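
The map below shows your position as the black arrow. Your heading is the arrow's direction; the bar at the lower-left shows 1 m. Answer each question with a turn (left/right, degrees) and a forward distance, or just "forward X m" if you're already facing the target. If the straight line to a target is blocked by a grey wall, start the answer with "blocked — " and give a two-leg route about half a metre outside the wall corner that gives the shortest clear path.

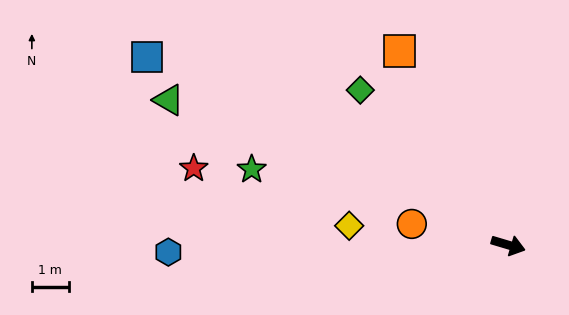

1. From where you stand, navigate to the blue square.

turn left 169°, forward 11.1 m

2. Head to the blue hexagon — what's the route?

turn right 162°, forward 9.3 m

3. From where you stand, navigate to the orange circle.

turn right 176°, forward 2.7 m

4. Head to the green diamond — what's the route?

turn left 150°, forward 5.8 m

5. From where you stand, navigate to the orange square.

turn left 136°, forward 6.1 m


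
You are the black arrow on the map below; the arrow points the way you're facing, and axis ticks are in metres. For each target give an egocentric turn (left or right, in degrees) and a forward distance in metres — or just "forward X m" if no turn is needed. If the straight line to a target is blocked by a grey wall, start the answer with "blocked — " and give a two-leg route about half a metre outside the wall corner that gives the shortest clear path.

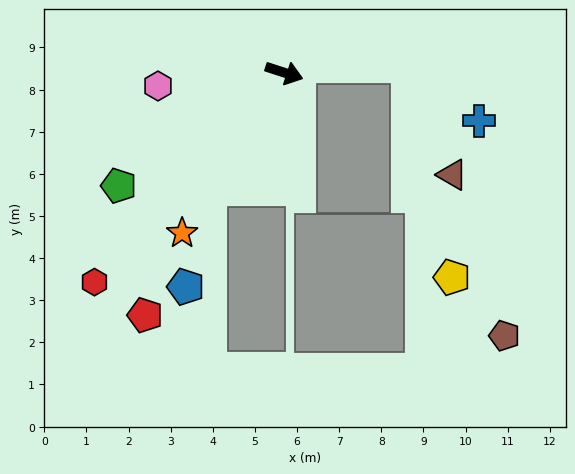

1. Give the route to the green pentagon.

turn right 128°, forward 4.8 m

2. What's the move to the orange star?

turn right 105°, forward 4.5 m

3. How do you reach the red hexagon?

turn right 114°, forward 6.7 m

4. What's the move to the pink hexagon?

turn right 156°, forward 3.0 m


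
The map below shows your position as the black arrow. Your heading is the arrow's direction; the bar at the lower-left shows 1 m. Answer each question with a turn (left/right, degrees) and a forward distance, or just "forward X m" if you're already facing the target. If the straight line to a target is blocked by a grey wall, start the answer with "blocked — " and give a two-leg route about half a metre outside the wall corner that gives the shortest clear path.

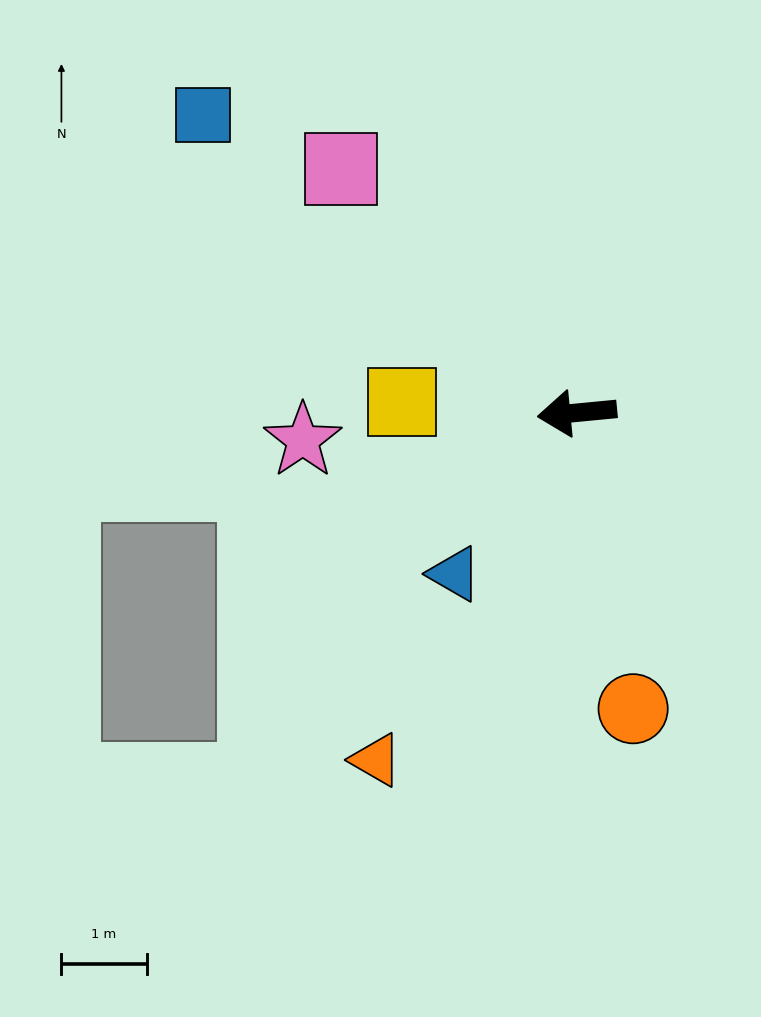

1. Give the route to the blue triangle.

turn left 47°, forward 2.4 m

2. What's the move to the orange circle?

turn left 95°, forward 3.5 m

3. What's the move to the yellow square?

turn right 9°, forward 2.1 m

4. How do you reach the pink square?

turn right 51°, forward 4.0 m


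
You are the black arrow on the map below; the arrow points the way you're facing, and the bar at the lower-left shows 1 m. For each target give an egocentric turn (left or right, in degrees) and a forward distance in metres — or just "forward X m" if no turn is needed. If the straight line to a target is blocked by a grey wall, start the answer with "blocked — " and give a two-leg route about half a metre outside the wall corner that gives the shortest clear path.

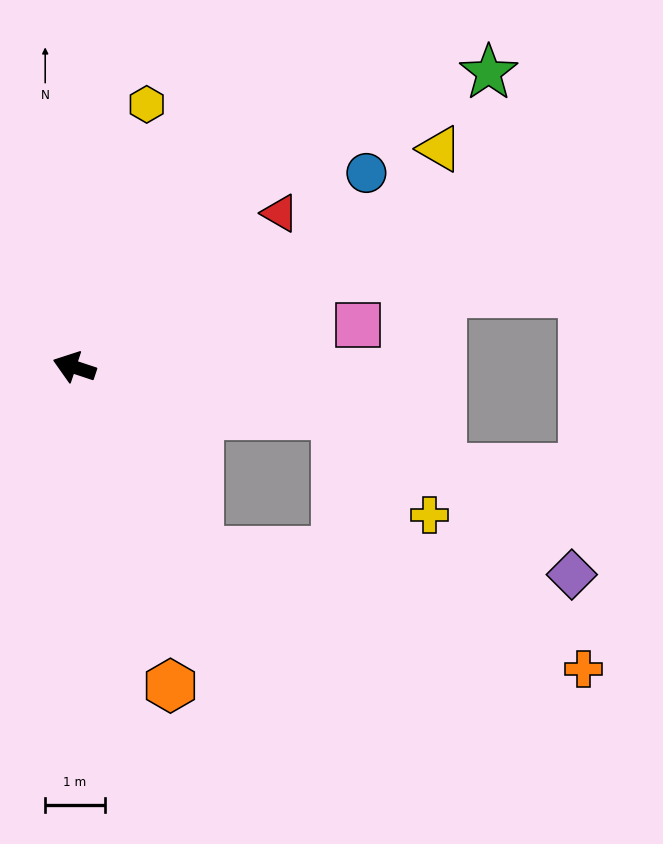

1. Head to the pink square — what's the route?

turn right 153°, forward 4.8 m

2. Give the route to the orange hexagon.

turn left 125°, forward 5.6 m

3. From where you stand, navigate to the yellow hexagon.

turn right 87°, forward 4.6 m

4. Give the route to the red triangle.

turn right 125°, forward 4.3 m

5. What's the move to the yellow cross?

blocked — turn right 172°, forward 4.5 m, then turn right 37°, forward 2.3 m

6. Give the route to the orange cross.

blocked — turn left 142°, forward 3.7 m, then turn left 39°, forward 6.8 m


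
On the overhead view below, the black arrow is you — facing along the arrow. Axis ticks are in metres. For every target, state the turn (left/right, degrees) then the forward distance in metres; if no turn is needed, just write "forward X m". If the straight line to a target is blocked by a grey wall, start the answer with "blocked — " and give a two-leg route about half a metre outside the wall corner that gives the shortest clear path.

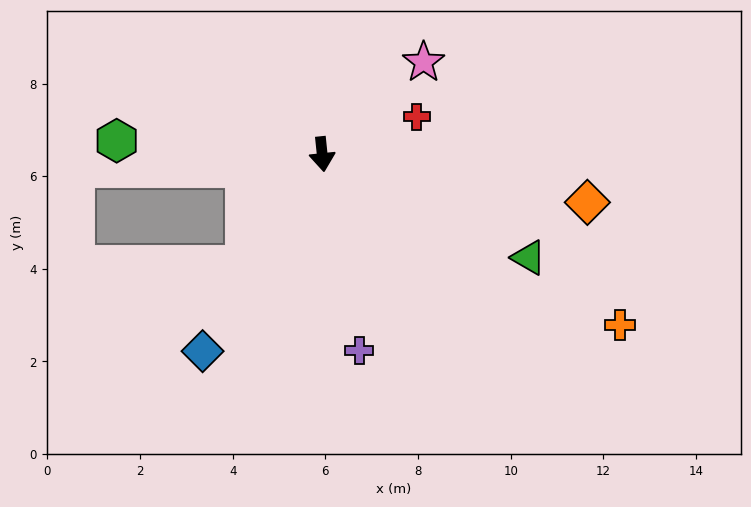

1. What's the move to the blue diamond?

turn right 37°, forward 5.0 m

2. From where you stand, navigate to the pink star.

turn left 126°, forward 3.0 m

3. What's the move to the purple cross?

turn left 5°, forward 4.3 m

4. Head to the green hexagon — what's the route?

turn right 100°, forward 4.4 m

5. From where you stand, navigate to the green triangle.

turn left 58°, forward 5.0 m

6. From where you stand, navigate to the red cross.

turn left 106°, forward 2.2 m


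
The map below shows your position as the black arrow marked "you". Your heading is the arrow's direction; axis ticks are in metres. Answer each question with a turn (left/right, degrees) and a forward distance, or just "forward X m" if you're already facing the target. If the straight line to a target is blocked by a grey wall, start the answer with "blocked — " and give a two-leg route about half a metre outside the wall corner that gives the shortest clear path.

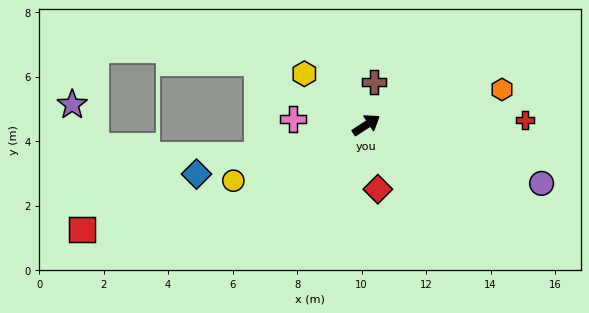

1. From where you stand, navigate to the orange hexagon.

turn right 18°, forward 4.4 m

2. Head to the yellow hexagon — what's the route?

turn left 107°, forward 2.5 m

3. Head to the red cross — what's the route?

turn right 31°, forward 4.9 m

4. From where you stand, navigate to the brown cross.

turn left 46°, forward 1.4 m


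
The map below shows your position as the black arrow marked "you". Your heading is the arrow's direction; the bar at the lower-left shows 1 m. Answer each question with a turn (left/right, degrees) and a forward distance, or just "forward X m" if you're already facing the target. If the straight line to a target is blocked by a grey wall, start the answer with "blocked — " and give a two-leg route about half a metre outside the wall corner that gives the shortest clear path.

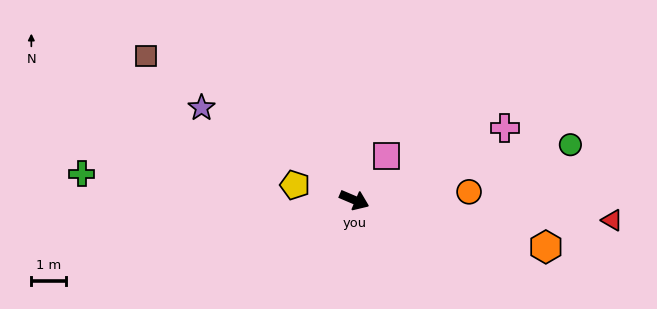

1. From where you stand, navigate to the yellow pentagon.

turn right 171°, forward 1.8 m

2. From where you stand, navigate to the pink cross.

turn left 49°, forward 4.8 m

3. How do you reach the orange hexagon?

turn left 9°, forward 5.6 m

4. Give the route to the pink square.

turn left 77°, forward 1.6 m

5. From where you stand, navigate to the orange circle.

turn left 27°, forward 3.3 m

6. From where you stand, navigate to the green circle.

turn left 37°, forward 6.4 m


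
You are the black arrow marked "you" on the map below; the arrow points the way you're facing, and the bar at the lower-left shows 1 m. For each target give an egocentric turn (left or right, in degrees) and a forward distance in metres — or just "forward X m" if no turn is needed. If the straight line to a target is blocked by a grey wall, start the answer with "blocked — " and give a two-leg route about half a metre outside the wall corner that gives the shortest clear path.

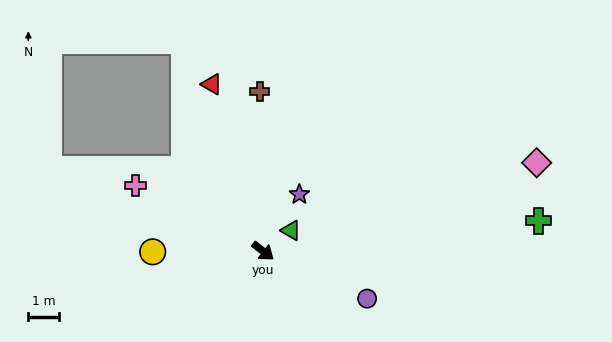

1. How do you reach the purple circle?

turn left 14°, forward 3.7 m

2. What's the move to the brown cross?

turn left 129°, forward 5.2 m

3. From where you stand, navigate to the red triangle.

turn left 145°, forward 5.7 m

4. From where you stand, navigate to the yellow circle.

turn right 142°, forward 3.6 m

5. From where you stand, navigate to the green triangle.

turn left 75°, forward 1.1 m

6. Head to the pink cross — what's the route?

turn right 169°, forward 4.7 m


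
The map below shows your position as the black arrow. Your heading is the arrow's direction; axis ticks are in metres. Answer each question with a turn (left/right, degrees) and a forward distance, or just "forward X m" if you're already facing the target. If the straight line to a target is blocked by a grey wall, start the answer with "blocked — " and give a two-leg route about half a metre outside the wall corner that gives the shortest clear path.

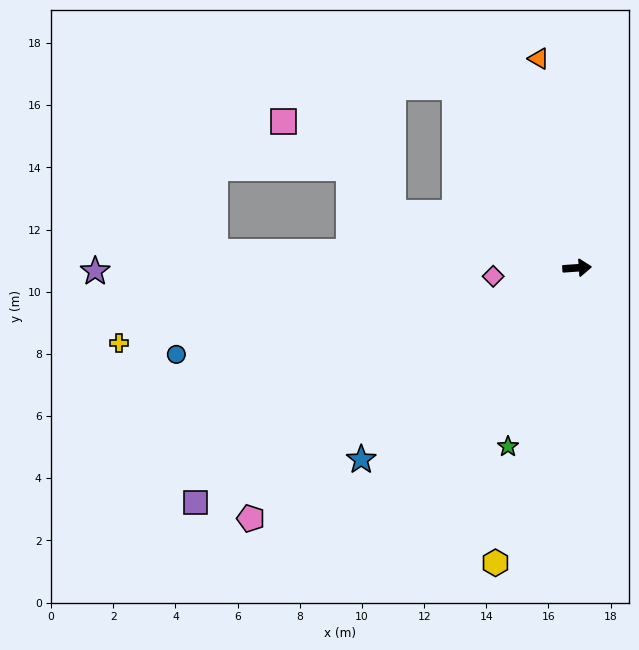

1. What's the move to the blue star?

turn right 142°, forward 9.3 m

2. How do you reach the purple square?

turn right 152°, forward 14.4 m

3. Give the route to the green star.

turn right 115°, forward 6.2 m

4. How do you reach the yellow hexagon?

turn right 109°, forward 9.8 m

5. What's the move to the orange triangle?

turn left 96°, forward 6.8 m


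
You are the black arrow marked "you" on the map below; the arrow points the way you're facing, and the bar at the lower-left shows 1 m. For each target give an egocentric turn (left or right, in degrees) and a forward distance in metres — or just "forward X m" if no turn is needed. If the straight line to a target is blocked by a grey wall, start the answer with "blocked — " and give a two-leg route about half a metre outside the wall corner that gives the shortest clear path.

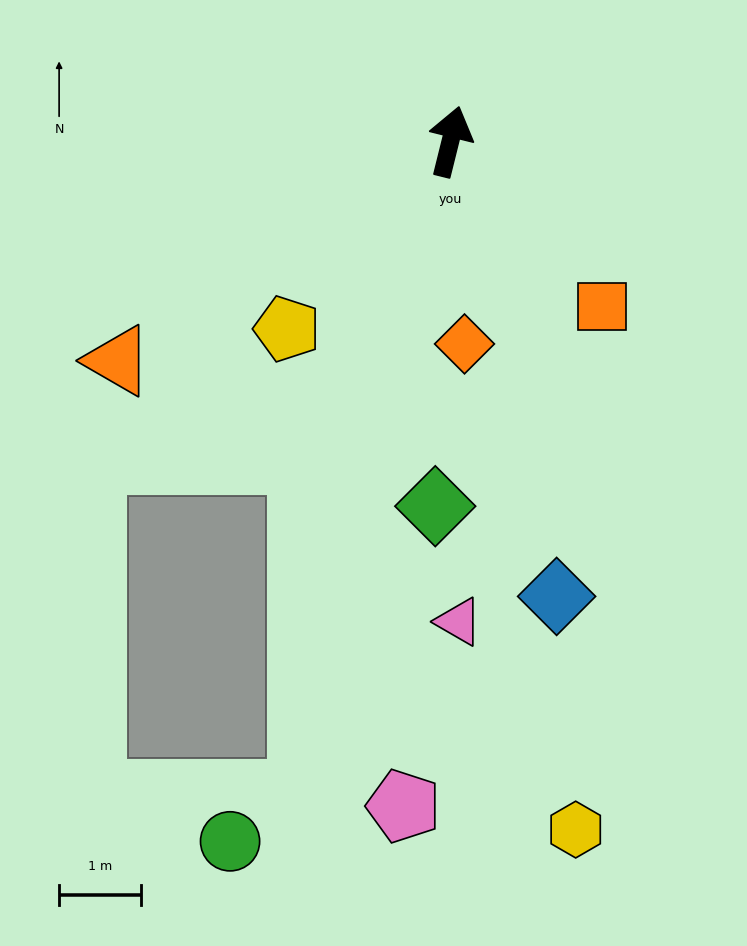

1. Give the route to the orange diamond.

turn right 162°, forward 2.5 m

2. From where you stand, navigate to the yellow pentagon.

turn left 153°, forward 3.0 m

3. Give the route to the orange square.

turn right 123°, forward 2.7 m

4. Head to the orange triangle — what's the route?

turn left 137°, forward 4.9 m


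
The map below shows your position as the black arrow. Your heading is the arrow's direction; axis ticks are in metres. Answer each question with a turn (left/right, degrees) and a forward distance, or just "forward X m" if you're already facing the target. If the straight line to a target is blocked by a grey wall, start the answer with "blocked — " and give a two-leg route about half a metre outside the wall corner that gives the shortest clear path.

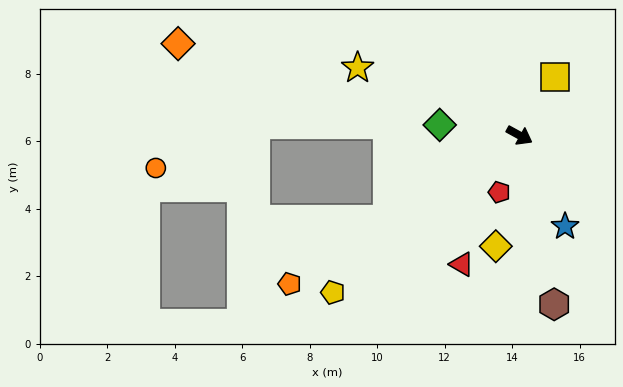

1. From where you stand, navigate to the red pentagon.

turn right 81°, forward 1.8 m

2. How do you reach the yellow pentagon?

turn right 111°, forward 7.2 m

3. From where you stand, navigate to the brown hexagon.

turn right 50°, forward 5.1 m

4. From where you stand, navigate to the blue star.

turn right 35°, forward 3.0 m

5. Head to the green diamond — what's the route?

turn right 159°, forward 2.4 m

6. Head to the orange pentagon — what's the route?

turn right 118°, forward 8.1 m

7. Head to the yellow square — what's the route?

turn left 87°, forward 2.0 m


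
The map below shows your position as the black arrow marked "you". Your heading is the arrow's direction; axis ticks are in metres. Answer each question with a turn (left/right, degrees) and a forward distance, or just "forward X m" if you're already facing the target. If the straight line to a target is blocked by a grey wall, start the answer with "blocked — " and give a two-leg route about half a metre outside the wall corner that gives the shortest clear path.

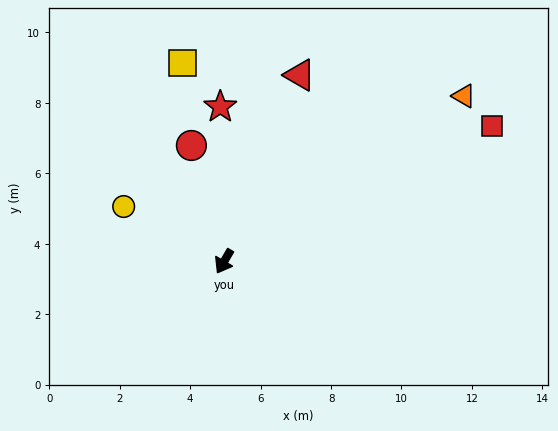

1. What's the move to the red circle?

turn right 134°, forward 3.4 m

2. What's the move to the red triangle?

turn right 172°, forward 5.7 m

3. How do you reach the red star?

turn right 148°, forward 4.4 m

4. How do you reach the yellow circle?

turn right 88°, forward 3.2 m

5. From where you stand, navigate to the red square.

turn left 147°, forward 8.5 m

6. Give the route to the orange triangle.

turn left 155°, forward 8.3 m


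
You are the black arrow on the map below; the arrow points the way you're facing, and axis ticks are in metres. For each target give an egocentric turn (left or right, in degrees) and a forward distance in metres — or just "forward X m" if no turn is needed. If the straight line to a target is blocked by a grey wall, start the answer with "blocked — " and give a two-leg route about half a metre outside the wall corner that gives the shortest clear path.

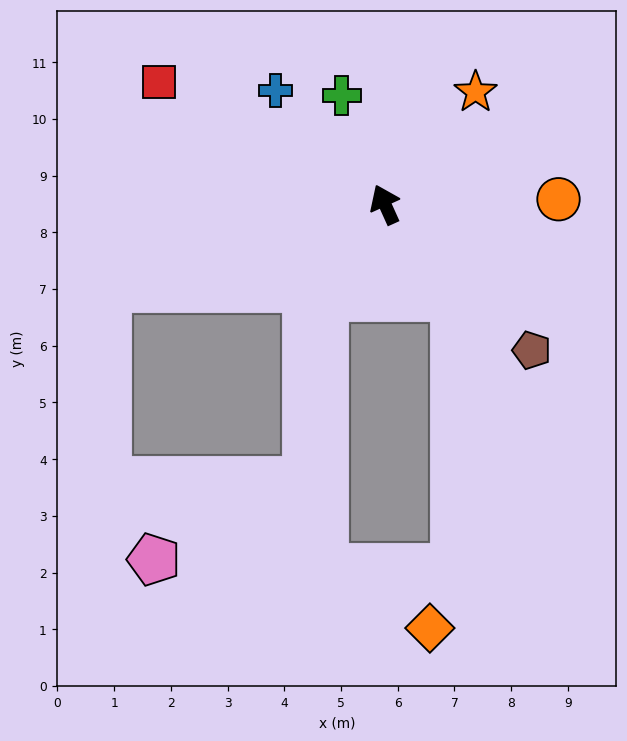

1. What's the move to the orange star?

turn right 63°, forward 2.5 m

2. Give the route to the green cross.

turn right 3°, forward 2.1 m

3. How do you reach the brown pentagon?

turn right 159°, forward 3.6 m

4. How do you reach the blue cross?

turn left 19°, forward 2.8 m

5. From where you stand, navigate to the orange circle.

turn right 113°, forward 3.1 m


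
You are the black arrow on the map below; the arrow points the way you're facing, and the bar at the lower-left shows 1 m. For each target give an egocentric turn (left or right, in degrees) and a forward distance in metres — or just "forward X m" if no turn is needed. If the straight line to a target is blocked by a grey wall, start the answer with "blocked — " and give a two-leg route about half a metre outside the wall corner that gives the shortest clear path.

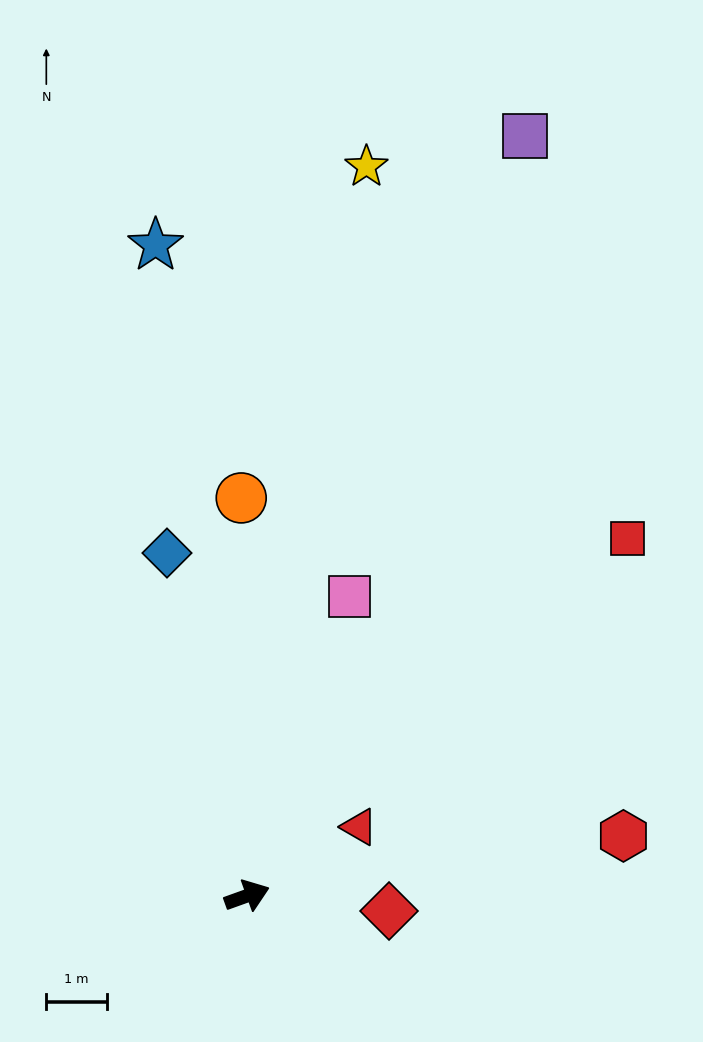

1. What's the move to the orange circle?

turn left 71°, forward 6.6 m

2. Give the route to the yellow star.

turn left 61°, forward 12.3 m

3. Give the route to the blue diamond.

turn left 83°, forward 5.8 m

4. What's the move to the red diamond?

turn right 26°, forward 2.4 m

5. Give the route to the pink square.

turn left 51°, forward 5.3 m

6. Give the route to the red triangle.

turn left 12°, forward 2.2 m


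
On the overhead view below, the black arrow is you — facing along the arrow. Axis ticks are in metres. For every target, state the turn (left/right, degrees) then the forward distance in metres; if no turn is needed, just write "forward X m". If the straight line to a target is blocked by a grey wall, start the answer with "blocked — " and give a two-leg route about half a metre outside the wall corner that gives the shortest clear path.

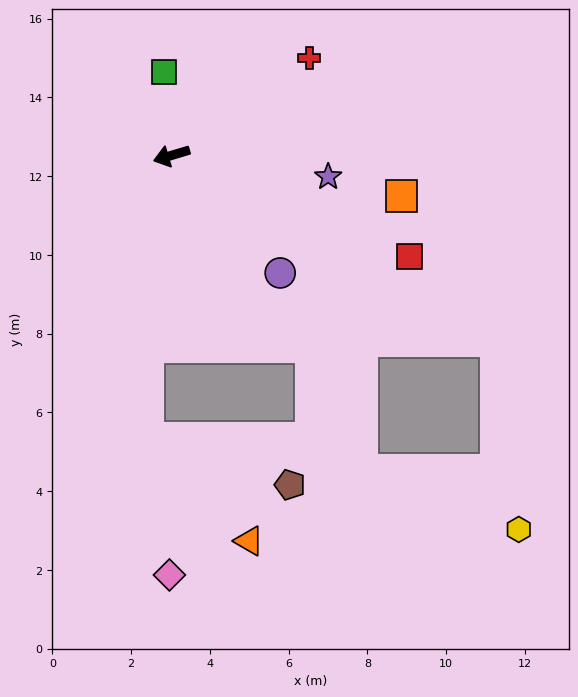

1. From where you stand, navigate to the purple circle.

turn left 116°, forward 4.1 m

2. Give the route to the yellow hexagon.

blocked — turn left 134°, forward 9.5 m, then turn right 54°, forward 4.8 m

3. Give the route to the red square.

turn left 140°, forward 6.6 m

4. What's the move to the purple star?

turn left 156°, forward 4.0 m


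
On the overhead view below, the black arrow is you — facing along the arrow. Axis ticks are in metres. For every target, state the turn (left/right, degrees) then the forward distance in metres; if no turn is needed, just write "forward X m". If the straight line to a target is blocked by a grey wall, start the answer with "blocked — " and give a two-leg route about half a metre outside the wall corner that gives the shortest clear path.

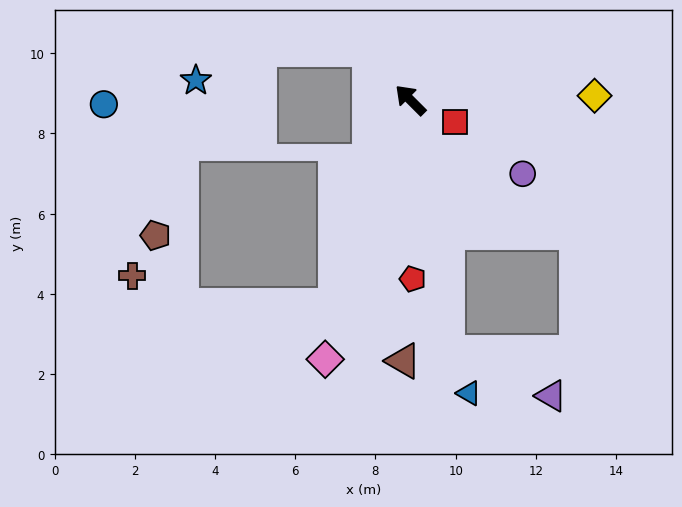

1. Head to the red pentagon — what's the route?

turn left 136°, forward 4.5 m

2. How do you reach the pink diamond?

turn left 117°, forward 6.8 m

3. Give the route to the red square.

turn right 161°, forward 1.2 m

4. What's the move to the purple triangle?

blocked — turn left 143°, forward 6.4 m, then turn left 59°, forward 2.8 m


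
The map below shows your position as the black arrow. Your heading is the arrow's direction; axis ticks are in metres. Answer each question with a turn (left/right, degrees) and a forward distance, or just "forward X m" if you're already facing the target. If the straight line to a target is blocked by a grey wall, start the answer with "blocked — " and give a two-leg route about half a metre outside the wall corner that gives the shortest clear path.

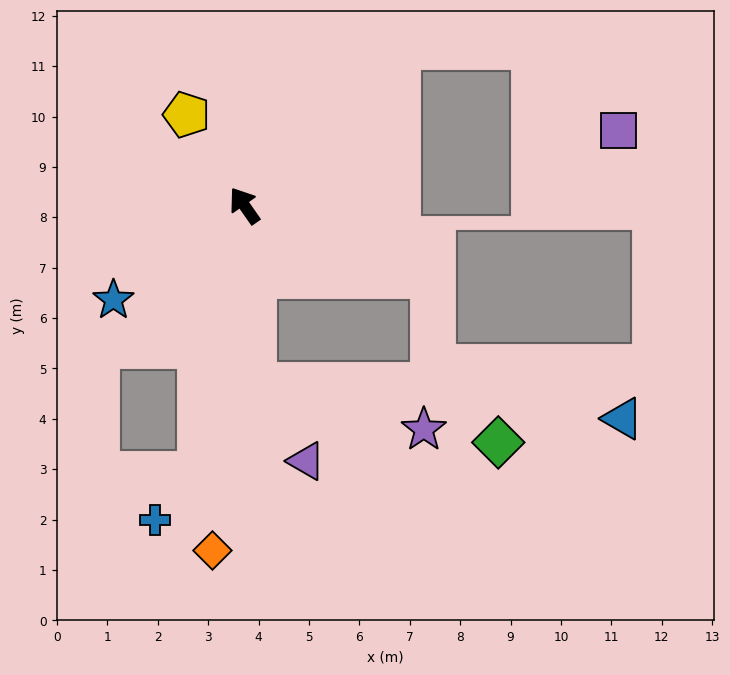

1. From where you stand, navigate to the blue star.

turn left 91°, forward 3.2 m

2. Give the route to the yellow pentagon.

turn right 2°, forward 2.1 m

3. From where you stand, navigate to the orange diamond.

turn left 140°, forward 6.9 m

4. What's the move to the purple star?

blocked — turn left 149°, forward 3.5 m, then turn left 71°, forward 3.5 m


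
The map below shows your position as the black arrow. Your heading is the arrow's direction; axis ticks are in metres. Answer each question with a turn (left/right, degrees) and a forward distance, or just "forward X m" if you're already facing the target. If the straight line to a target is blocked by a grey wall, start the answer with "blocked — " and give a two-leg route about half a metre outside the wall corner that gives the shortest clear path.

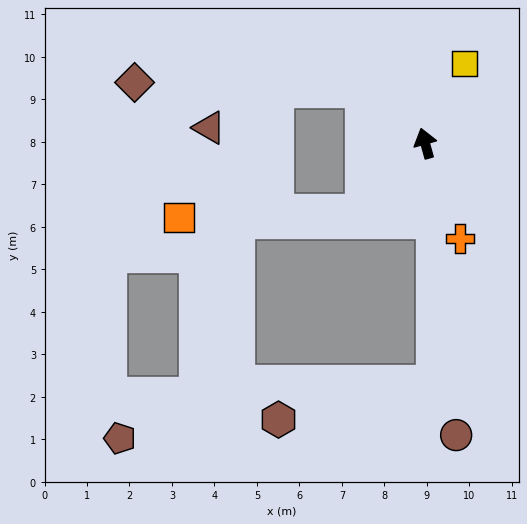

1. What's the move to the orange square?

blocked — turn left 123°, forward 2.2 m, then turn right 47°, forward 4.3 m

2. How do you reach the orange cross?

turn right 175°, forward 2.4 m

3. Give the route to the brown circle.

turn left 171°, forward 6.9 m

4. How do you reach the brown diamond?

blocked — turn left 34°, forward 1.9 m, then turn left 39°, forward 5.4 m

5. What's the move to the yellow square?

turn right 42°, forward 2.1 m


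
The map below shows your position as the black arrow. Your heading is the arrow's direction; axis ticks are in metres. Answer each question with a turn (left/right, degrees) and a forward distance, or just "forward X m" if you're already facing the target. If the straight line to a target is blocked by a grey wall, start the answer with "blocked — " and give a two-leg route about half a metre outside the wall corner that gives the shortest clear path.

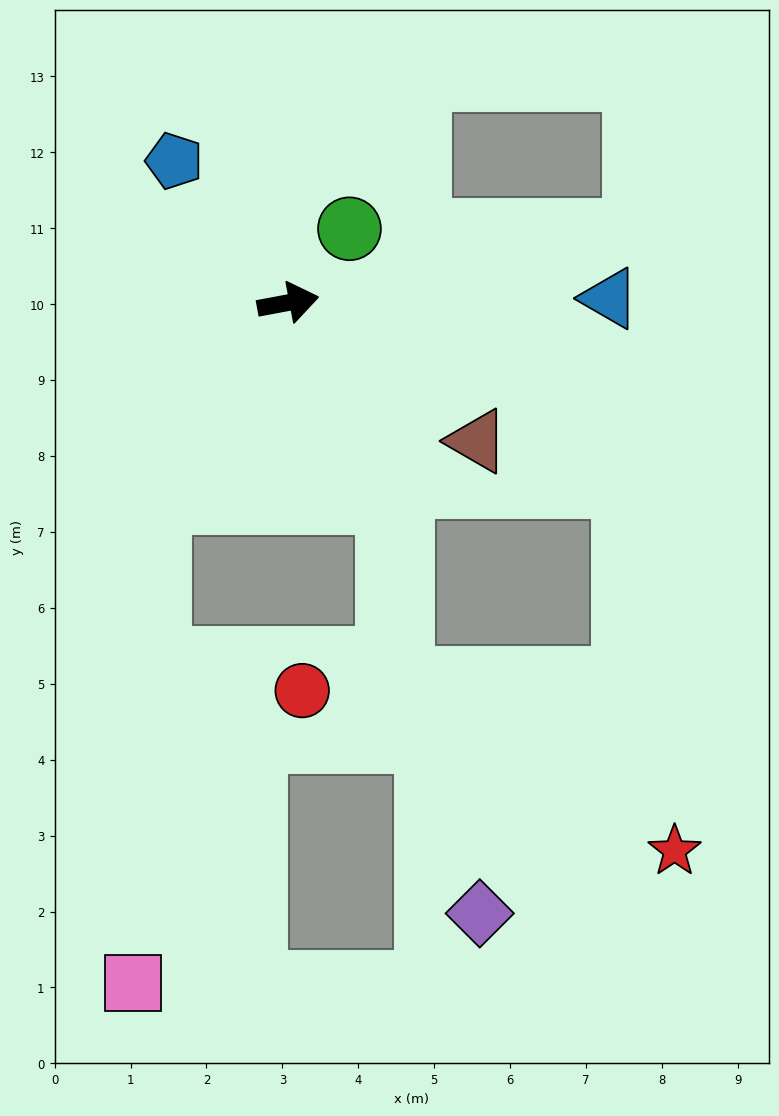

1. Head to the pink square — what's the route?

blocked — turn right 133°, forward 3.1 m, then turn left 29°, forward 6.3 m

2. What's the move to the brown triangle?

turn right 47°, forward 3.1 m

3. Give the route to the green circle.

turn left 40°, forward 1.3 m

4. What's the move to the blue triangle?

turn right 10°, forward 4.2 m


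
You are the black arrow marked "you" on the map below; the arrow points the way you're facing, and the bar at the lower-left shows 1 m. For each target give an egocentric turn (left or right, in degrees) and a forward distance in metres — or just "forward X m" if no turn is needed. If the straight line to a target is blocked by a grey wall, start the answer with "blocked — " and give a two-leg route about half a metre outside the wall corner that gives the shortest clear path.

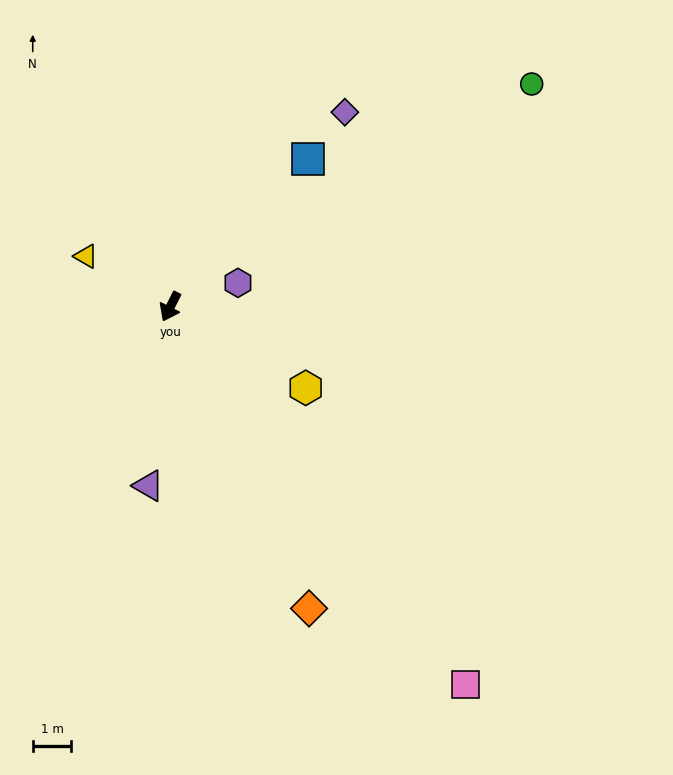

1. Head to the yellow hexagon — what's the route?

turn left 86°, forward 4.1 m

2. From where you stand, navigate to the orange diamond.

turn left 51°, forward 8.6 m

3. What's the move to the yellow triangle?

turn right 94°, forward 2.5 m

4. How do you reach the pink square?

turn left 65°, forward 12.4 m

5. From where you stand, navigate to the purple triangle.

turn left 20°, forward 4.7 m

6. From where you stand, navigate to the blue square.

turn left 164°, forward 5.2 m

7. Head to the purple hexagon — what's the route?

turn left 136°, forward 1.8 m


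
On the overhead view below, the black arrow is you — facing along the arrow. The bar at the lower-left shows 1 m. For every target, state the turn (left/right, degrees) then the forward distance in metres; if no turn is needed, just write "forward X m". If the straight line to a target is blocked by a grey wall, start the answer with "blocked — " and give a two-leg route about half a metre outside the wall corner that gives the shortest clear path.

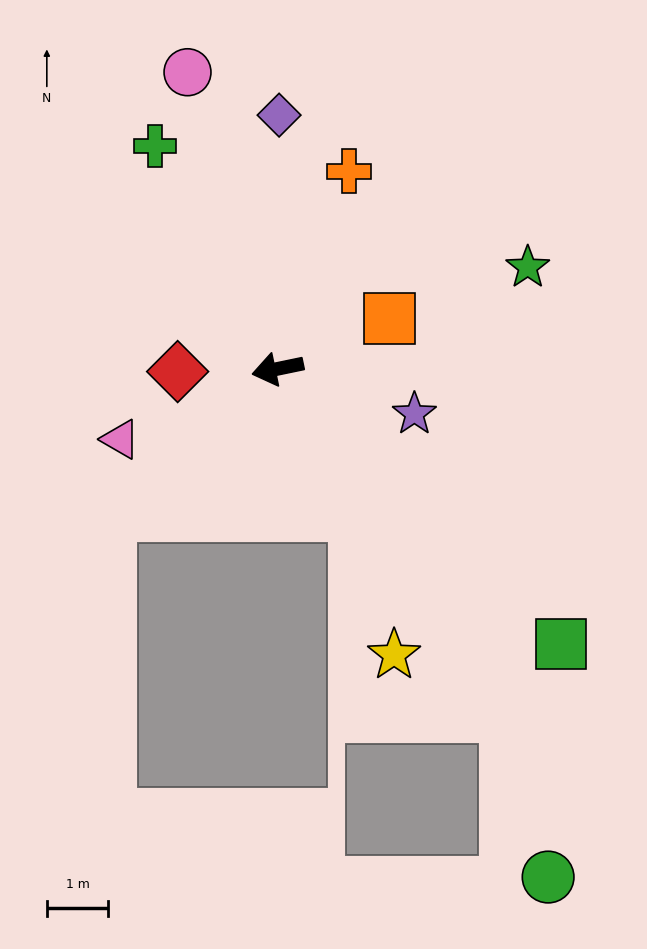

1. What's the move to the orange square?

turn right 167°, forward 2.0 m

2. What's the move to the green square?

turn left 124°, forward 6.4 m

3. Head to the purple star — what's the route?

turn left 150°, forward 2.3 m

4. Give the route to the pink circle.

turn right 85°, forward 5.0 m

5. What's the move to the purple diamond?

turn right 102°, forward 4.1 m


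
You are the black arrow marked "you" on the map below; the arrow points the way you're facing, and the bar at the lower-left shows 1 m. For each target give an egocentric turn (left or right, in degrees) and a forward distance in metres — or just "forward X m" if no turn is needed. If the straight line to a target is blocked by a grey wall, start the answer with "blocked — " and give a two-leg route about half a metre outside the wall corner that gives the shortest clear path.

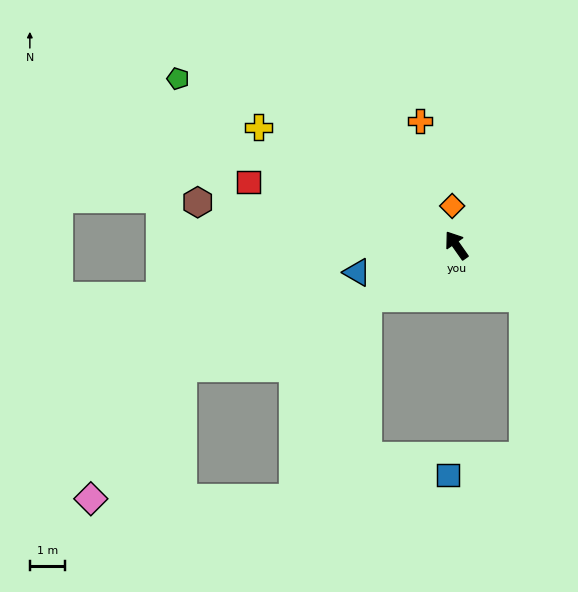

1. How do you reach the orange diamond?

turn right 29°, forward 1.1 m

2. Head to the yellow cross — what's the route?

turn left 24°, forward 6.6 m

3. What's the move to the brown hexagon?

turn left 46°, forward 7.5 m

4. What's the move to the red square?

turn left 38°, forward 6.2 m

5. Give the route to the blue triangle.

turn left 70°, forward 2.9 m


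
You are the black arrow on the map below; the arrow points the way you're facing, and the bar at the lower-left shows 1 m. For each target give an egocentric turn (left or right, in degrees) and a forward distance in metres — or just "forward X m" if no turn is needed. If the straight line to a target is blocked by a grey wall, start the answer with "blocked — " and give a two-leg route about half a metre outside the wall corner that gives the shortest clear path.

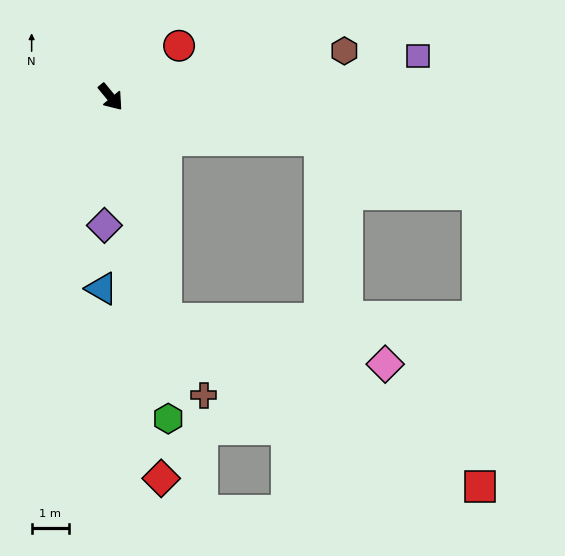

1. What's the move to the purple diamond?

turn right 42°, forward 3.4 m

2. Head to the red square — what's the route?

blocked — turn right 26°, forward 6.1 m, then turn left 48°, forward 9.5 m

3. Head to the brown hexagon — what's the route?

turn left 62°, forward 6.4 m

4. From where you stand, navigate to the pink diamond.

blocked — turn right 26°, forward 6.1 m, then turn left 65°, forward 6.0 m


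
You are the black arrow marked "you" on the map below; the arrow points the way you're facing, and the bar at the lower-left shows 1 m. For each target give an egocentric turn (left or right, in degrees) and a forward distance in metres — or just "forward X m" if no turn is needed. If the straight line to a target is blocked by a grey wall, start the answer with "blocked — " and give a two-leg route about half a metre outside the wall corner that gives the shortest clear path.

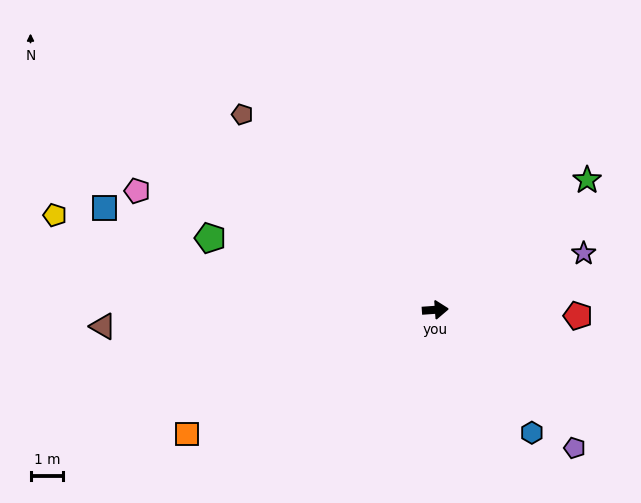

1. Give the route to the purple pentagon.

turn right 49°, forward 6.0 m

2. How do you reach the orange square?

turn right 157°, forward 8.5 m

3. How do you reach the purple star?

turn left 17°, forward 4.9 m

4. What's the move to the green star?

turn left 36°, forward 6.1 m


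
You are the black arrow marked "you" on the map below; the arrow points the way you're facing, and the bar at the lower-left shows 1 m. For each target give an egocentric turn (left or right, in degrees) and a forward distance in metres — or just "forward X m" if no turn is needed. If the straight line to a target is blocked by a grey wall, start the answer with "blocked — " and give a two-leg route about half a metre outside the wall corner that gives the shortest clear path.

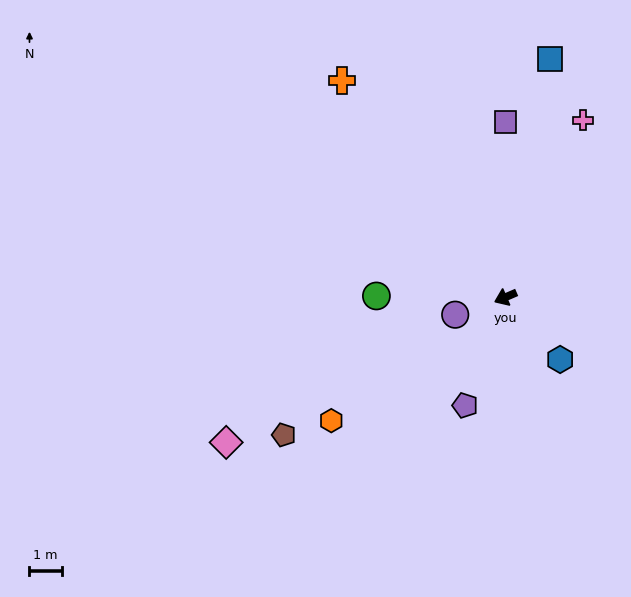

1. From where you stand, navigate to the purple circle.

turn right 4°, forward 1.7 m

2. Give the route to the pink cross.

turn right 137°, forward 6.0 m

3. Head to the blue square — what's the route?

turn right 124°, forward 7.5 m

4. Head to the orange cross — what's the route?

turn right 76°, forward 8.4 m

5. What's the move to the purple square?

turn right 113°, forward 5.4 m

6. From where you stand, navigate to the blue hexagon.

turn left 108°, forward 2.6 m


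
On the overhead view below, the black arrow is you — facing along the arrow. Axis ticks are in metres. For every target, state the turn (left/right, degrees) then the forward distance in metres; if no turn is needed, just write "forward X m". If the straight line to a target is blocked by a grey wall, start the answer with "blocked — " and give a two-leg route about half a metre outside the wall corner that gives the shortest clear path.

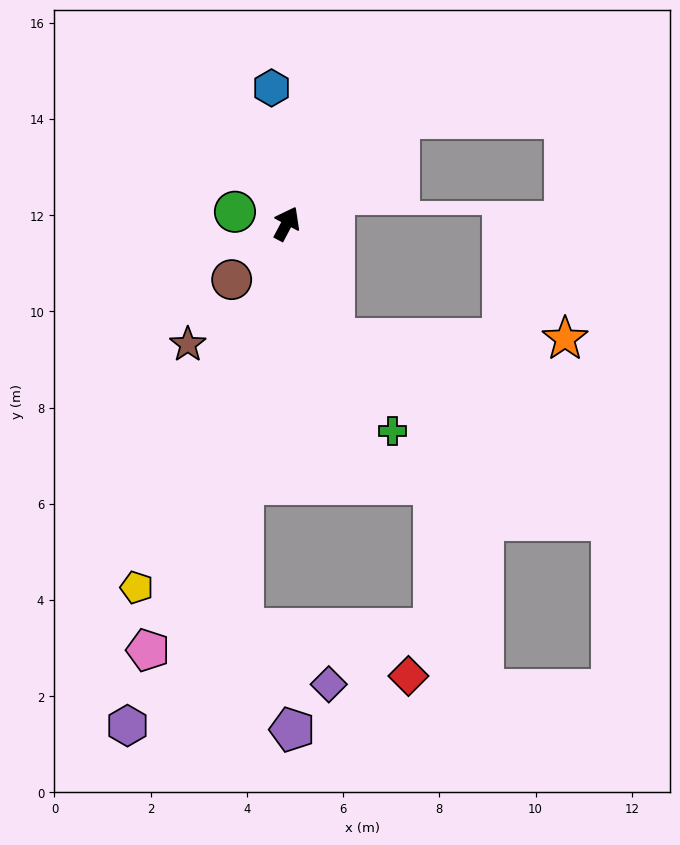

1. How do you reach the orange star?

blocked — turn right 129°, forward 2.6 m, then turn left 67°, forward 4.8 m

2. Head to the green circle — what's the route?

turn left 105°, forward 1.1 m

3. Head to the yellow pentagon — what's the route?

turn right 175°, forward 8.2 m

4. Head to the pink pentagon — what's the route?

turn right 170°, forward 9.3 m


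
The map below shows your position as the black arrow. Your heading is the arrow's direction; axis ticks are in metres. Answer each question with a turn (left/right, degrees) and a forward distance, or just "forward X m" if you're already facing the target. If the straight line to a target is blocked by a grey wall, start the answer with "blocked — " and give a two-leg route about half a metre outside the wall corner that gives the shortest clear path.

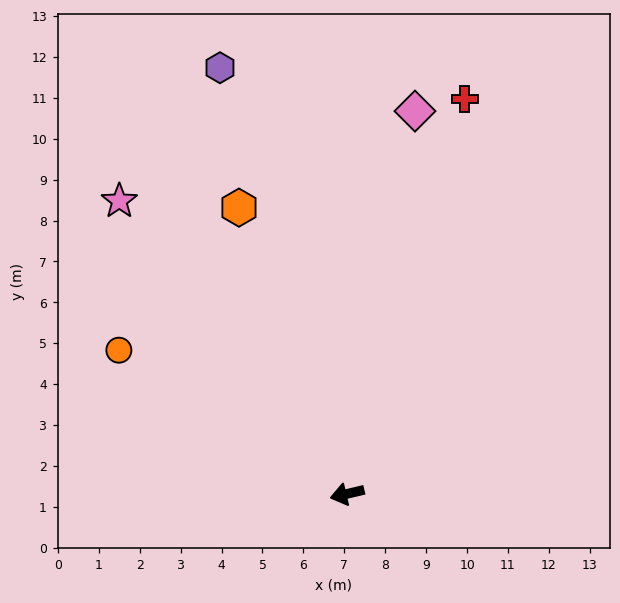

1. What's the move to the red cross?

turn right 120°, forward 10.1 m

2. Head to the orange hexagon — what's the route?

turn right 83°, forward 7.5 m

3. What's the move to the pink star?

turn right 65°, forward 9.1 m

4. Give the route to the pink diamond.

turn right 113°, forward 9.5 m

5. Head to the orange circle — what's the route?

turn right 46°, forward 6.6 m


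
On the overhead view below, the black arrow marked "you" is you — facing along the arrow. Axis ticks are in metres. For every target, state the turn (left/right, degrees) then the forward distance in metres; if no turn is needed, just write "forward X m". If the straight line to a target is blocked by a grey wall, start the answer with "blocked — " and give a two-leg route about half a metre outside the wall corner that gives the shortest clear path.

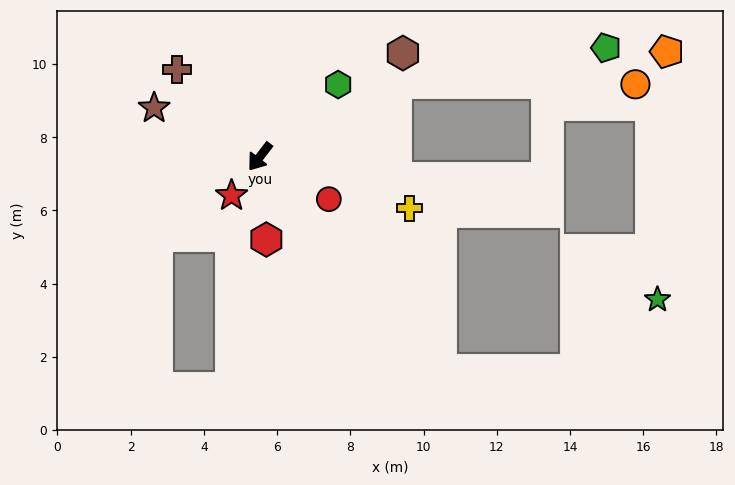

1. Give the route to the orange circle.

blocked — turn left 156°, forward 4.2 m, then turn right 29°, forward 6.5 m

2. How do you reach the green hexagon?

turn left 170°, forward 2.9 m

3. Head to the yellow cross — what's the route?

turn left 109°, forward 4.3 m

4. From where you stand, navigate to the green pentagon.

blocked — turn left 156°, forward 4.2 m, then turn right 19°, forward 5.8 m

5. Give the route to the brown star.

turn right 77°, forward 3.2 m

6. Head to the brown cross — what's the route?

turn right 99°, forward 3.3 m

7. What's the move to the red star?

forward 1.3 m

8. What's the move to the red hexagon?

turn left 42°, forward 2.3 m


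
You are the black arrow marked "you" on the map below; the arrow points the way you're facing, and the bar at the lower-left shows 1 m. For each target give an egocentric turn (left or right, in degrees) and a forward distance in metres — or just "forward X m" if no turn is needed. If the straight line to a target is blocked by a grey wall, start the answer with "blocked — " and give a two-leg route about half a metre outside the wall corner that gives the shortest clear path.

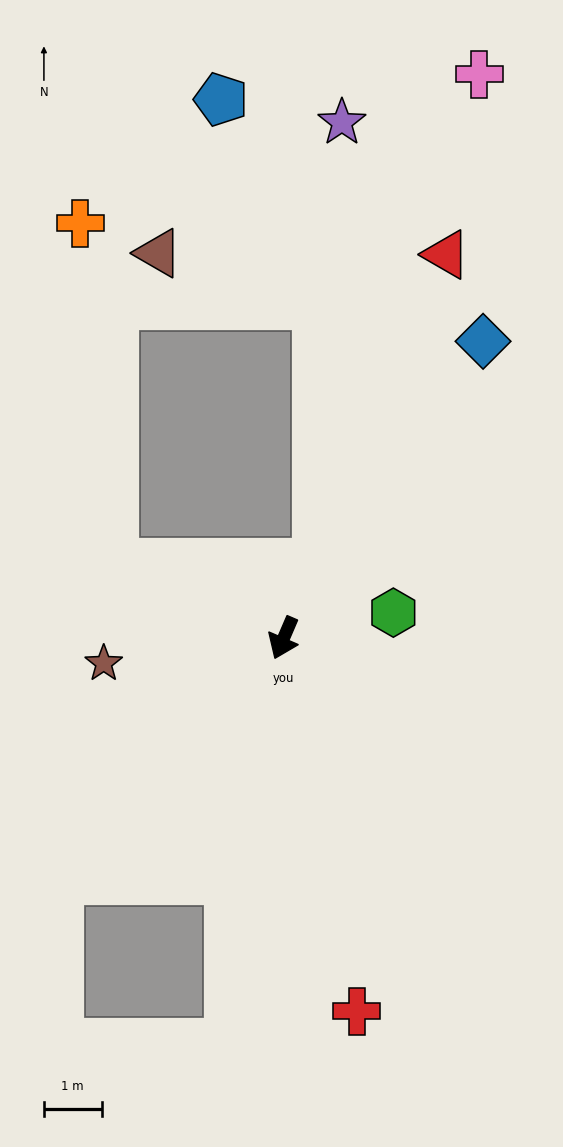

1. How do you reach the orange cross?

blocked — turn right 91°, forward 3.2 m, then turn right 60°, forward 5.9 m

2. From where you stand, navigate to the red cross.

turn left 34°, forward 6.6 m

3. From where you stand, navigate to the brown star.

turn right 59°, forward 3.2 m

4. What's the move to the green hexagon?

turn left 126°, forward 2.0 m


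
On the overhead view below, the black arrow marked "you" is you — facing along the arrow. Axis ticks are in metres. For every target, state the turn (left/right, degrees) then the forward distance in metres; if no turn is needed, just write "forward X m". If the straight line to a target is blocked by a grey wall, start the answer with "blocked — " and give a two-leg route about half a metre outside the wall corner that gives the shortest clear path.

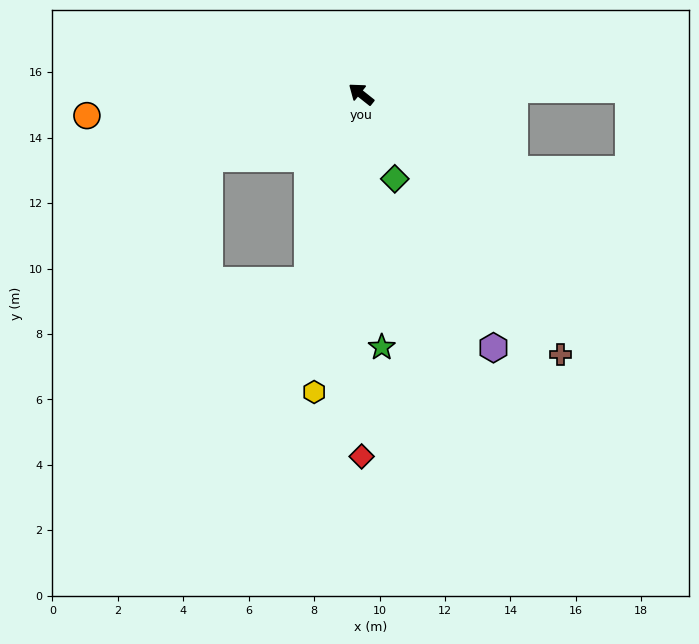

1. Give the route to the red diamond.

turn left 129°, forward 11.1 m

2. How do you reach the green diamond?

turn left 150°, forward 2.8 m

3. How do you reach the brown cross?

turn left 166°, forward 10.0 m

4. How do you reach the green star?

turn left 133°, forward 7.8 m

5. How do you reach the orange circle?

turn left 43°, forward 8.4 m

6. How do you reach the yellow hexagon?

turn left 119°, forward 9.2 m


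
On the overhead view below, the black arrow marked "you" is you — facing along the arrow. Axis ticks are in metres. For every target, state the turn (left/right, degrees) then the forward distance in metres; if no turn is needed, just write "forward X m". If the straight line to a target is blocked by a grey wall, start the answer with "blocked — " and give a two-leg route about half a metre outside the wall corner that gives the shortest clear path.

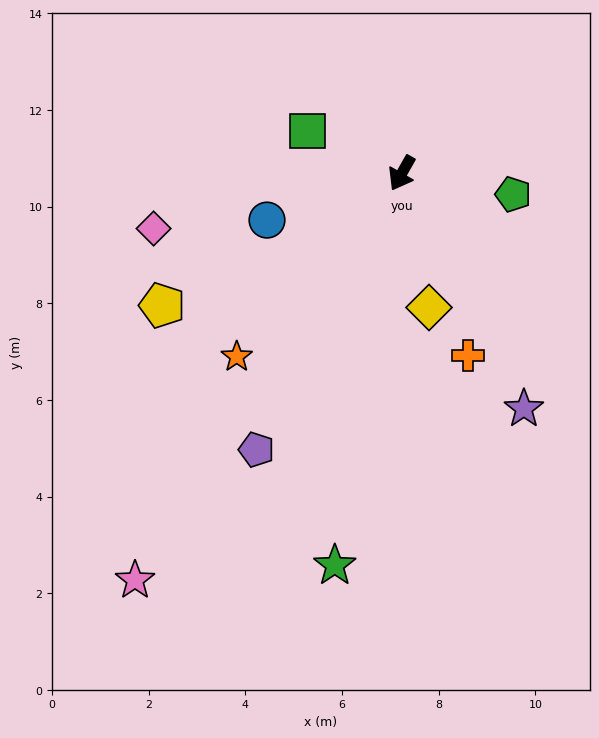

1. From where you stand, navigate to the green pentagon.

turn left 109°, forward 2.3 m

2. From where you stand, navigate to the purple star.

turn left 57°, forward 5.5 m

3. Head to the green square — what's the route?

turn right 85°, forward 2.1 m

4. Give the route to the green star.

turn left 20°, forward 8.2 m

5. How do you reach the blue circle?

turn right 41°, forward 3.0 m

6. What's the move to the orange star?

turn right 12°, forward 5.1 m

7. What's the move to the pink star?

turn right 4°, forward 10.1 m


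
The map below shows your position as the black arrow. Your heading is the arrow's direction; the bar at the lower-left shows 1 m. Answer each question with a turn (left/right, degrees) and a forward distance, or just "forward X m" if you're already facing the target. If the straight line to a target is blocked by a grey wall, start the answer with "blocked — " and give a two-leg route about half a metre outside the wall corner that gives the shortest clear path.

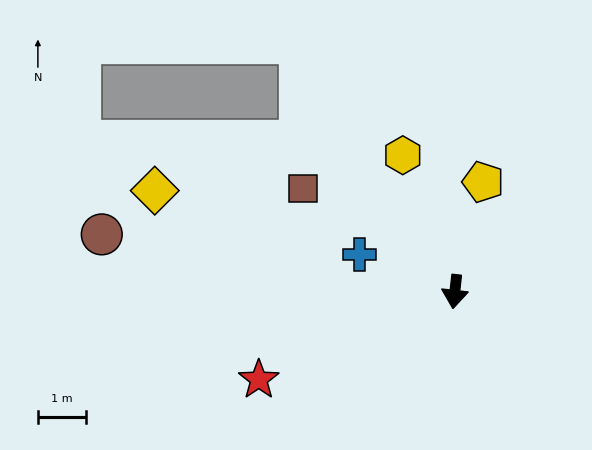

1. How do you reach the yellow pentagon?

turn left 172°, forward 2.4 m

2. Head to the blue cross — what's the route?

turn right 105°, forward 2.1 m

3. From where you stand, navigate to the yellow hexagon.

turn right 153°, forward 3.0 m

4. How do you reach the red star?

turn right 59°, forward 4.5 m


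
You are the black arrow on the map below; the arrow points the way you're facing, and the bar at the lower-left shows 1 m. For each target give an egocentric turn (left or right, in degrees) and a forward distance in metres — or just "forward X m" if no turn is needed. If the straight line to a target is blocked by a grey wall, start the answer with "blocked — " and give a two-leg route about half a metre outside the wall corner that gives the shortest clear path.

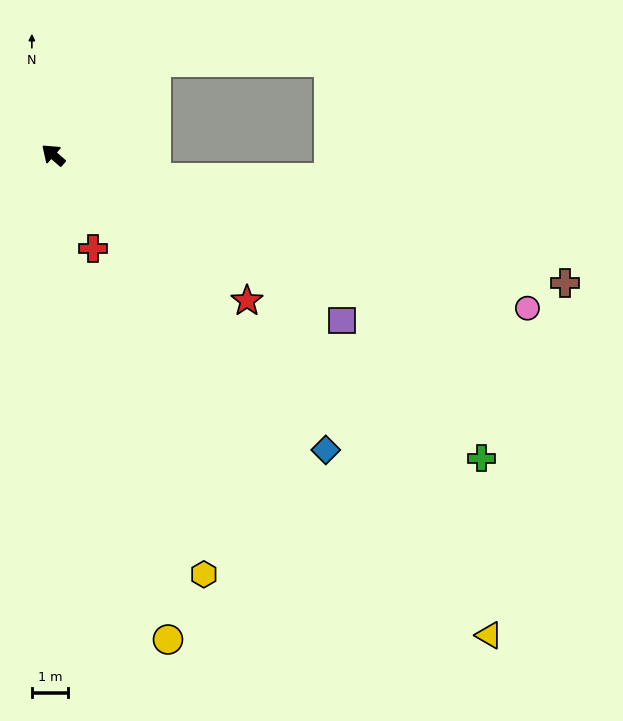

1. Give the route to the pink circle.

turn right 157°, forward 13.8 m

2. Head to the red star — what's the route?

turn right 176°, forward 6.7 m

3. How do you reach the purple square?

turn right 169°, forward 9.2 m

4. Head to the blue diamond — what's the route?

turn left 174°, forward 11.1 m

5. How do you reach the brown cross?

turn right 153°, forward 14.6 m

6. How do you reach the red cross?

turn left 154°, forward 2.8 m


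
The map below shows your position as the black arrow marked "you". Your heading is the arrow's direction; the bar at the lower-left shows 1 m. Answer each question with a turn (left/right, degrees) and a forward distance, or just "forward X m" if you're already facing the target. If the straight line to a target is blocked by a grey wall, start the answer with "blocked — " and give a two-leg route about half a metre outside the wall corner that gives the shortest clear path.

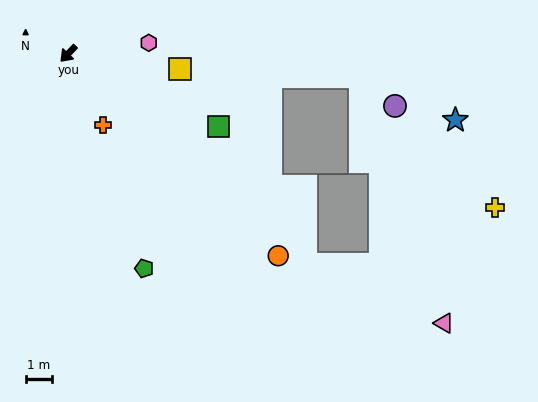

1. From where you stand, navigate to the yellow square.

turn left 126°, forward 4.2 m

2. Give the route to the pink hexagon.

turn left 141°, forward 3.0 m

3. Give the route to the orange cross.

turn left 69°, forward 3.0 m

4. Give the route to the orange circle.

turn left 90°, forward 10.9 m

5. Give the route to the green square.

turn left 108°, forward 6.3 m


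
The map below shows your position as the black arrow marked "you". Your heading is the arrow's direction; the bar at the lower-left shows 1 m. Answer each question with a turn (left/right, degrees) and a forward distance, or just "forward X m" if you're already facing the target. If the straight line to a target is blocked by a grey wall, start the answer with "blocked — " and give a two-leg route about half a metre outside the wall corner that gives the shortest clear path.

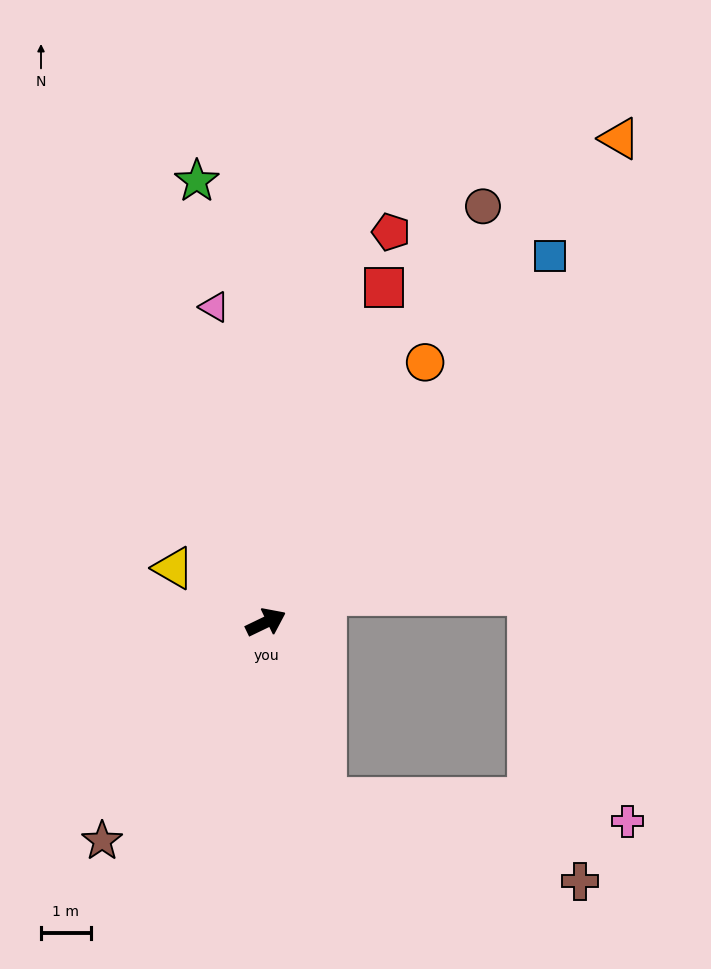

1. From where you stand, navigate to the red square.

turn left 45°, forward 7.1 m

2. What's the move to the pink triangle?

turn left 74°, forward 6.4 m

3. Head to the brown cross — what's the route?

blocked — turn right 97°, forward 3.7 m, then turn left 53°, forward 5.4 m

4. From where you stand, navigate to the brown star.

turn right 153°, forward 5.5 m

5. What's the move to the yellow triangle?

turn left 124°, forward 2.2 m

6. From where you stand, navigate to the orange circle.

turn left 33°, forward 6.1 m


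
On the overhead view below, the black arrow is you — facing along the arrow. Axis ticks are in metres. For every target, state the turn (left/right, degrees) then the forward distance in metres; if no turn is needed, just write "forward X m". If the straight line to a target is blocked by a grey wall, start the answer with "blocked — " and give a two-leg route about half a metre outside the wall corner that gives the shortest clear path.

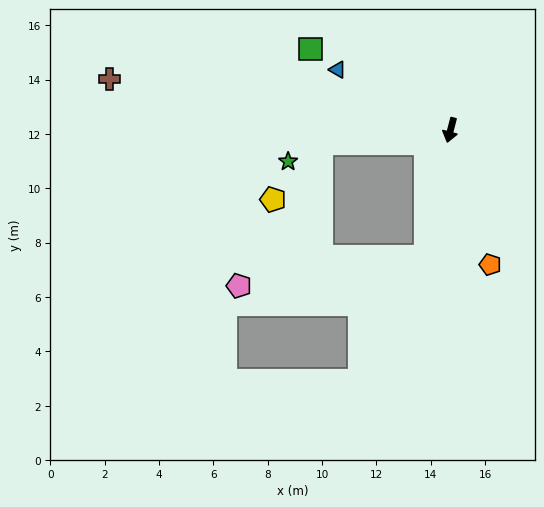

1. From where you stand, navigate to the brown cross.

turn right 84°, forward 12.7 m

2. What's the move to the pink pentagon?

blocked — turn left 3°, forward 4.7 m, then turn right 69°, forward 7.0 m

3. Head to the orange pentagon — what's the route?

turn left 31°, forward 5.2 m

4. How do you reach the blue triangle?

turn right 104°, forward 4.7 m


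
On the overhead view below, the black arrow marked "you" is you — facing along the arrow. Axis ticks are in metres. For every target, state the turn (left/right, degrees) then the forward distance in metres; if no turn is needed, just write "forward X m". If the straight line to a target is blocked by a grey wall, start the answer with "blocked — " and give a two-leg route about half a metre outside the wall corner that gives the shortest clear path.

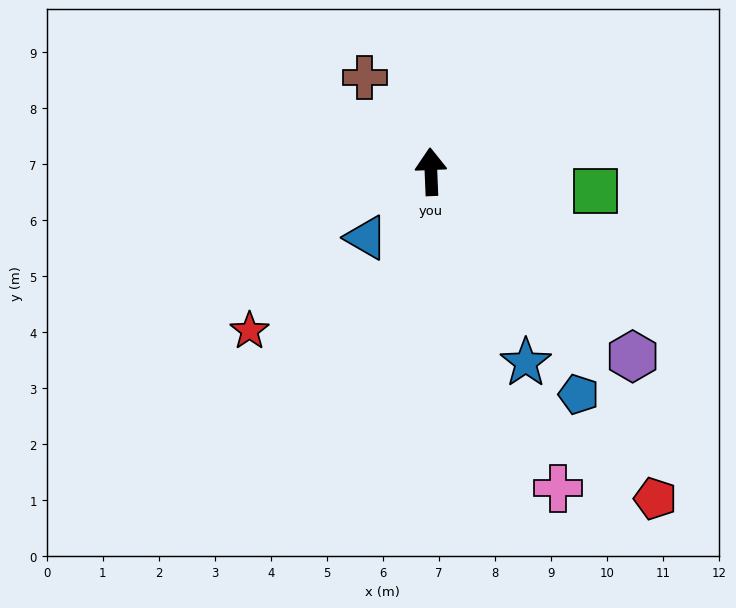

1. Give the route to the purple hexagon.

turn right 135°, forward 4.9 m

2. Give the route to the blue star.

turn right 156°, forward 3.8 m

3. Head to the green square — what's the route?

turn right 99°, forward 3.0 m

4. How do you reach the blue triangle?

turn left 133°, forward 1.7 m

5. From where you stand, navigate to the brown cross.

turn left 33°, forward 2.1 m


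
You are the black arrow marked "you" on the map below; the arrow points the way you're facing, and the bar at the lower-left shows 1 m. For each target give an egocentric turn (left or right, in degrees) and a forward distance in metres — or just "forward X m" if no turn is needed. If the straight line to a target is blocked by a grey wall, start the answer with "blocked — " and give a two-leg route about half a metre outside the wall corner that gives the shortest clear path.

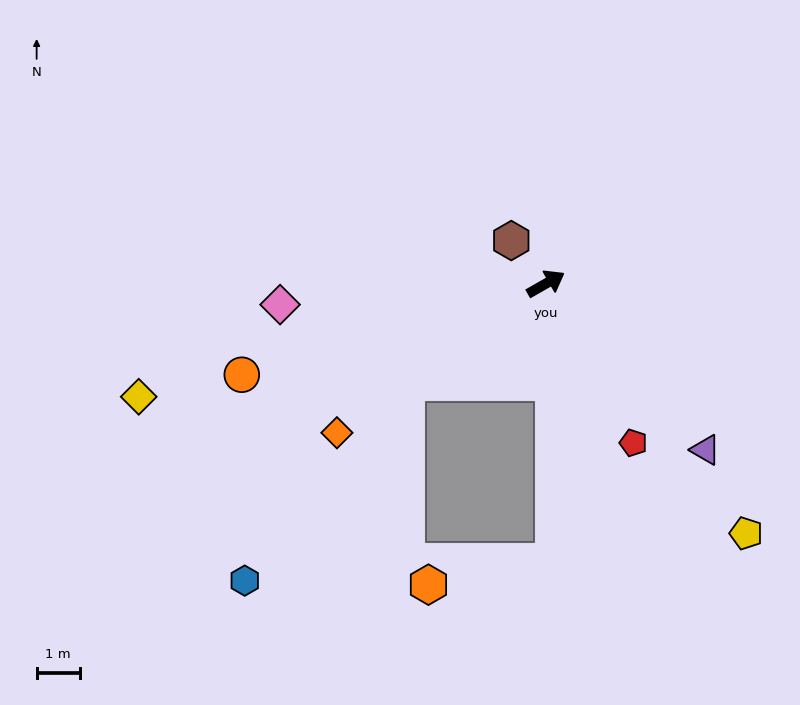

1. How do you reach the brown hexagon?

turn left 99°, forward 1.3 m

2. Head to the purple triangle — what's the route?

turn right 76°, forward 5.3 m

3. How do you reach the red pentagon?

turn right 91°, forward 4.2 m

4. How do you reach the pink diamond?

turn left 155°, forward 6.2 m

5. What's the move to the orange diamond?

turn right 174°, forward 5.9 m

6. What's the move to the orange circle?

turn left 167°, forward 7.3 m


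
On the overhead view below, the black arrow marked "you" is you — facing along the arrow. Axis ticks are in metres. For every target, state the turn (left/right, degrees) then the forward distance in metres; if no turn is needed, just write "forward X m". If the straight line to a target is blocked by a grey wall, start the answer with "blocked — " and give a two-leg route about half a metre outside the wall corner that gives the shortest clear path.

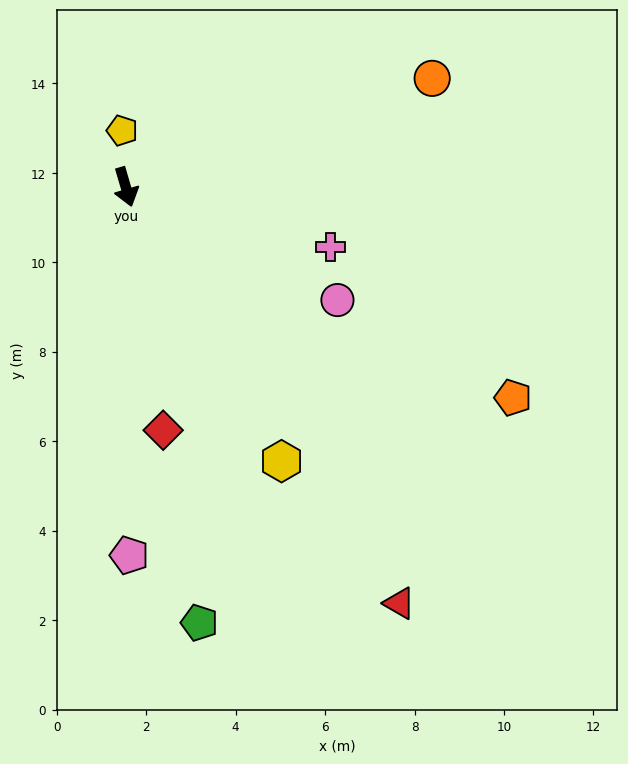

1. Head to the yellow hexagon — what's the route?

turn left 13°, forward 7.1 m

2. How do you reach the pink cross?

turn left 57°, forward 4.8 m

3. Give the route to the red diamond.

turn right 8°, forward 5.5 m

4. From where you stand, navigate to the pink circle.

turn left 46°, forward 5.4 m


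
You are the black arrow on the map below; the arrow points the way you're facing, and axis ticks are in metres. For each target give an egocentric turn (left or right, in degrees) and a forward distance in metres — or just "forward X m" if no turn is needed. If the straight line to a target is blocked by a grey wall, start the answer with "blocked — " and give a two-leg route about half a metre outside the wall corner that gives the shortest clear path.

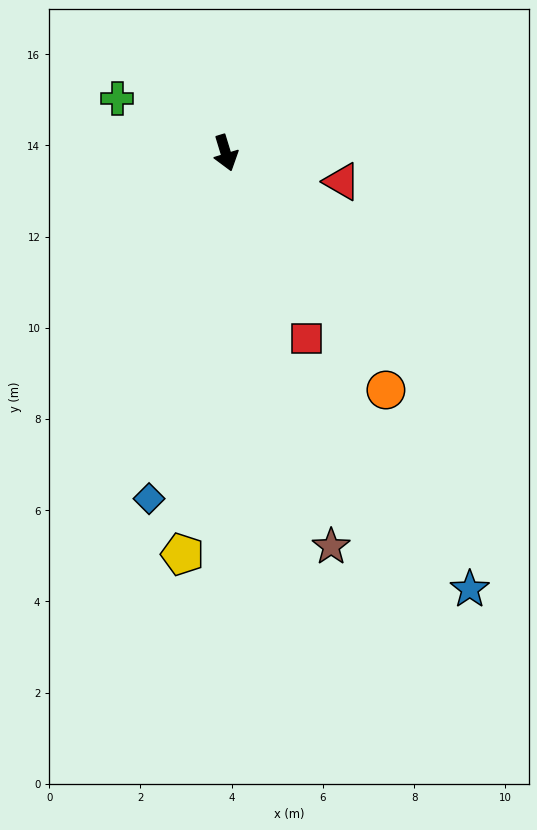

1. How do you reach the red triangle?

turn left 59°, forward 2.6 m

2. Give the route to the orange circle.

turn left 17°, forward 6.3 m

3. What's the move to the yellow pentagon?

turn right 23°, forward 8.9 m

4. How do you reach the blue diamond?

turn right 29°, forward 7.8 m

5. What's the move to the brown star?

forward 8.9 m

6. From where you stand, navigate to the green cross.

turn right 134°, forward 2.7 m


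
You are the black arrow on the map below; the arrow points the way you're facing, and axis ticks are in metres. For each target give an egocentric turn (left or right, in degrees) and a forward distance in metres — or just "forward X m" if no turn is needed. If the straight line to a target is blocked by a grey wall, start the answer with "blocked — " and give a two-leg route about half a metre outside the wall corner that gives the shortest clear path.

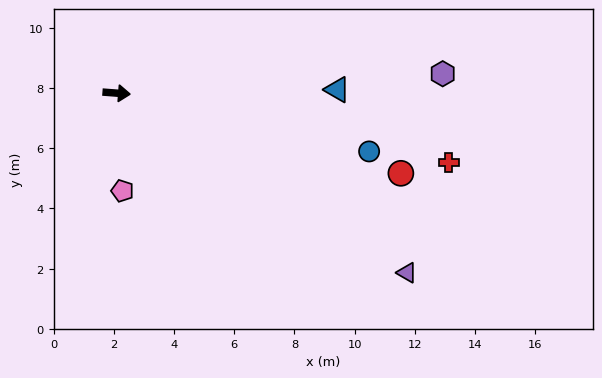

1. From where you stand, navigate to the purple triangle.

turn right 27°, forward 11.3 m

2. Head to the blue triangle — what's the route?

turn left 5°, forward 7.3 m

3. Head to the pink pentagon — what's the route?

turn right 82°, forward 3.3 m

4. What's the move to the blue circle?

turn right 9°, forward 8.6 m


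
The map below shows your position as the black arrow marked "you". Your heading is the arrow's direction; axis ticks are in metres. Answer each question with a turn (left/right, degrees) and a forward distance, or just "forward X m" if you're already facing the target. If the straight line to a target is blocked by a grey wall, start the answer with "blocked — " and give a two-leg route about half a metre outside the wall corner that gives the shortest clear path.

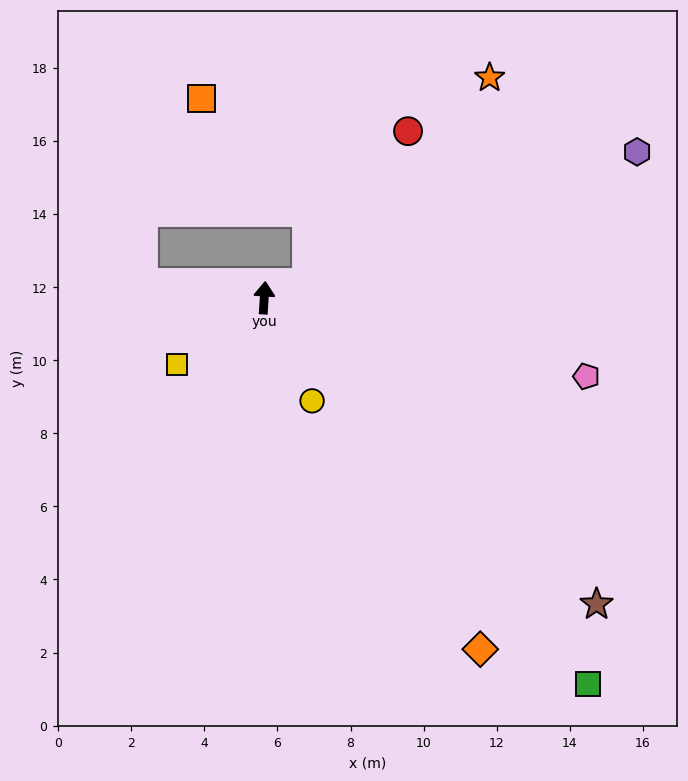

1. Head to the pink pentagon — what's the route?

turn right 100°, forward 9.1 m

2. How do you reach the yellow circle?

turn right 152°, forward 3.1 m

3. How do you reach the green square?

turn right 136°, forward 13.8 m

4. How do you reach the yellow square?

turn left 131°, forward 3.0 m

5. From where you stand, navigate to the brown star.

turn right 129°, forward 12.4 m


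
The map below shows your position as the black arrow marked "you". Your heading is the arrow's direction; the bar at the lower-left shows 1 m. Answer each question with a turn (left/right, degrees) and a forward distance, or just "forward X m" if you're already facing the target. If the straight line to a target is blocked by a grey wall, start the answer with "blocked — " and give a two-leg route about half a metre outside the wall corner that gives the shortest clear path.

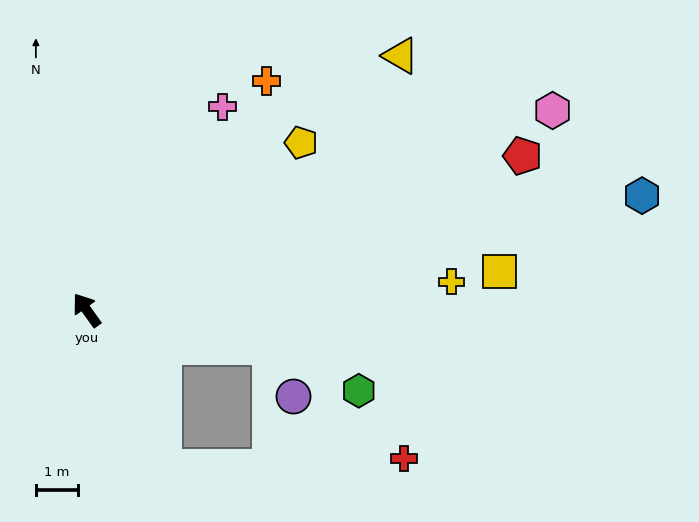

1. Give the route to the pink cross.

turn right 69°, forward 5.8 m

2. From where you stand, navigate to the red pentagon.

turn right 106°, forward 10.9 m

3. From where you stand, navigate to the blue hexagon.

turn right 114°, forward 13.4 m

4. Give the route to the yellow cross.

turn right 121°, forward 8.6 m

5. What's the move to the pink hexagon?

turn right 102°, forward 12.0 m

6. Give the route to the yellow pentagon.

turn right 88°, forward 6.4 m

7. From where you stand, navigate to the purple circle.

blocked — turn right 137°, forward 4.4 m, then turn right 53°, forward 1.3 m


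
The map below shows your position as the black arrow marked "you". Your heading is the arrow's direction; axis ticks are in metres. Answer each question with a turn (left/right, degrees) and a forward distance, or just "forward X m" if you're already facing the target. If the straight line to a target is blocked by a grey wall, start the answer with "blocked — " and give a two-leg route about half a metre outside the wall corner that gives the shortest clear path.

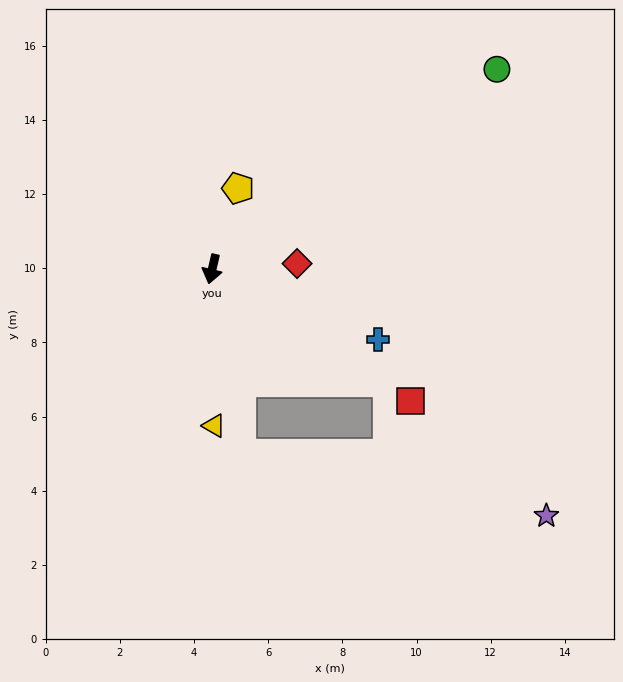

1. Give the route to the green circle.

turn left 138°, forward 9.4 m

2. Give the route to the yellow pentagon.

turn left 175°, forward 2.3 m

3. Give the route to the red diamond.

turn left 107°, forward 2.3 m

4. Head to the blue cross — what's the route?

turn left 80°, forward 4.9 m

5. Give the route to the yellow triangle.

turn left 14°, forward 4.2 m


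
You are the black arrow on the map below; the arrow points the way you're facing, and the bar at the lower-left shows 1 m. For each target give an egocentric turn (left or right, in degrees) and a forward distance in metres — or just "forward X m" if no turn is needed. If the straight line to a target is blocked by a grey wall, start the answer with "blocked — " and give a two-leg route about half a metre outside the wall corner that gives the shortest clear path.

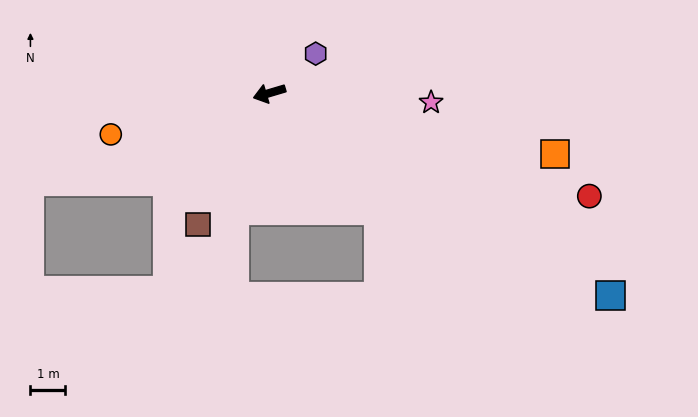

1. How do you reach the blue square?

turn left 133°, forward 11.3 m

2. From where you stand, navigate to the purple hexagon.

turn right 156°, forward 1.7 m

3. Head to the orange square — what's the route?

turn left 151°, forward 8.4 m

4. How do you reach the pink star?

turn left 160°, forward 4.6 m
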